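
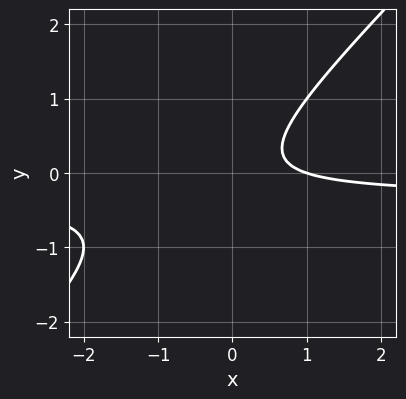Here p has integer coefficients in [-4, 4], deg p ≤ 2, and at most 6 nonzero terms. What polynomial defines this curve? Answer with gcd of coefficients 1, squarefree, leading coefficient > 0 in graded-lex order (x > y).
3*x*y - 3*y^2 + x - 1

(a) deg p = 2. A generic line meets the curve in up to 2 points.
(b) Reading off the gridlines: one x-axis crossing is at x = 1; the curve avoids every integer y-axis point in the box.
(c) These observations pin down the coefficients.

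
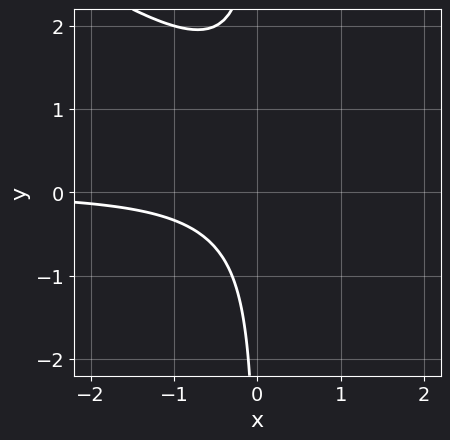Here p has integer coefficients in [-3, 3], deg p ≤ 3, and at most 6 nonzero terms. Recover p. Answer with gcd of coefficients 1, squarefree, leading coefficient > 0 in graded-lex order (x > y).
deg p = 3.
Observable constraints: no y-intercept at any integer in the box; it misses every integer gridline on the x-axis.
Together with the visible shape, these determine p as stated.

2*x^2*y + 3*x*y^2 - 3*x*y + 2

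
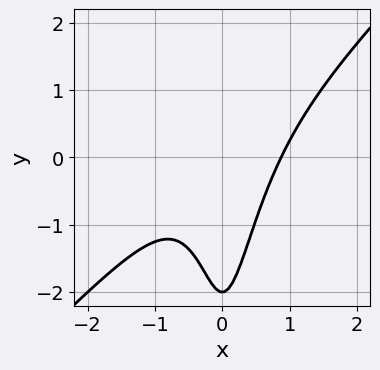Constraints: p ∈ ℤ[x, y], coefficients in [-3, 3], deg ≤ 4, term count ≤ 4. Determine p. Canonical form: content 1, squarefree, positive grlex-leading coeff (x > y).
3*x^3 - 3*x^2*y - y - 2

deg p = 3. No degree-2 curve has this shape.
From the visible intercepts: it meets the y-axis at y = -2 (among the integer gridlines).
Together with the visible shape, these determine p as stated.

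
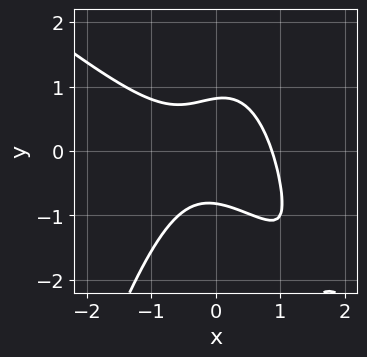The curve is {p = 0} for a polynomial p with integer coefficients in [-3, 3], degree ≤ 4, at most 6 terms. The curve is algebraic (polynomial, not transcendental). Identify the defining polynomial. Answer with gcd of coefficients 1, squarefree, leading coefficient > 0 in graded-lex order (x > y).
(a) Degree: a generic line meets the curve in up to 3 points, so deg p = 3.
(b) Solving for integer coefficients yields p as stated.

3*x^3 + 3*x^2*y - x*y^2 + 3*y^2 - 2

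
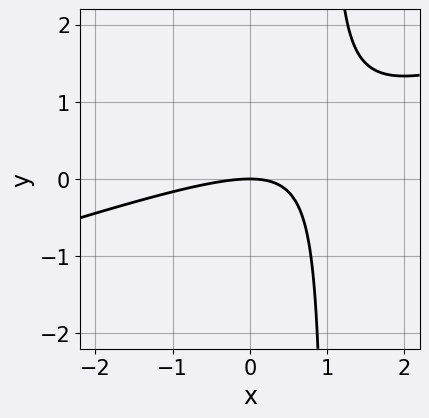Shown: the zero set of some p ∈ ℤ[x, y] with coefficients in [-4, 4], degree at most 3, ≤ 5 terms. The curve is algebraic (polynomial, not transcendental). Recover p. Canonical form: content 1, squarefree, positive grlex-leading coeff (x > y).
x^2 - 3*x*y + 3*y

First, degree: no degree-1 curve has this shape, so deg p = 2.
Then, reading off the gridlines: it meets the y-axis at y = 0 (among the integer gridlines); one x-axis crossing is at x = 0.
Finally, matching integer coefficients to the picture gives p.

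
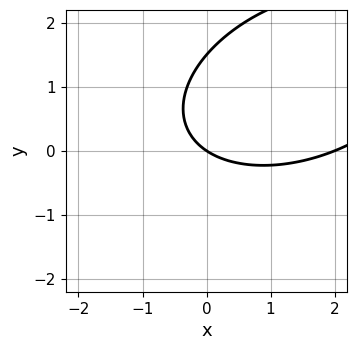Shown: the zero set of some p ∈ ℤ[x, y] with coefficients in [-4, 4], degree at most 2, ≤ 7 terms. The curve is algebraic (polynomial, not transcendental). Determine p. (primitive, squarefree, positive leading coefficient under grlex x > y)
(a) deg p = 2. No degree-1 curve has this shape.
(b) Reading off the gridlines: it meets the y-axis at y = 0 (among the integer gridlines); among the integer gridlines, it crosses the x-axis at x ∈ {0, 2}.
(c) Fitting integer coefficients to these (and the overall shape) gives p.

x^2 - x*y + 2*y^2 - 2*x - 3*y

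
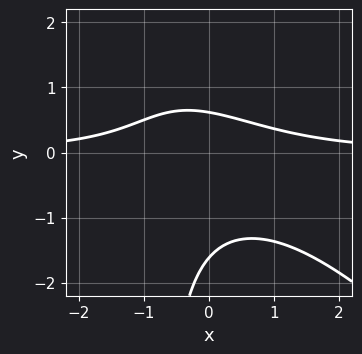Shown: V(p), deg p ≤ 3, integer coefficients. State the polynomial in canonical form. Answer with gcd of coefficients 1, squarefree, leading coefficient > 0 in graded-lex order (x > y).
x^2*y + x*y^2 + y^2 + y - 1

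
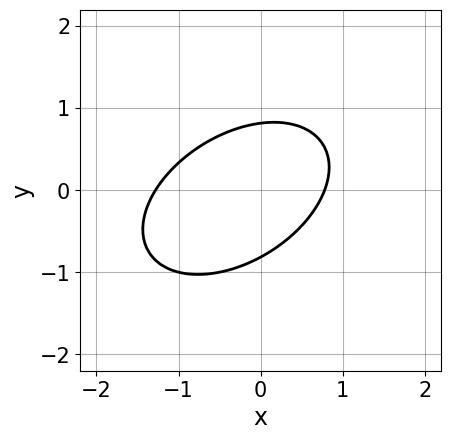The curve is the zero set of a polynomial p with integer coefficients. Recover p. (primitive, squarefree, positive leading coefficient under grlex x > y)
2*x^2 - 2*x*y + 3*y^2 + x - 2

First, deg p = 2. No degree-1 curve has this shape.
Finally, solving for integer coefficients yields p as stated.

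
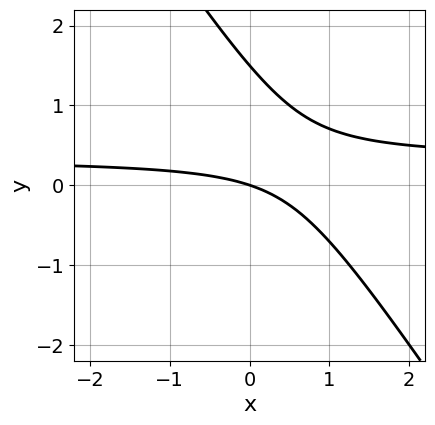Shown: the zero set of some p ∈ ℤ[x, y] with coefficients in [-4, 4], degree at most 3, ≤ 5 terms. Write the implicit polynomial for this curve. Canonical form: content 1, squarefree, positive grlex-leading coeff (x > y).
3*x*y + 2*y^2 - x - 3*y

Degree: a generic line meets the curve in up to 2 points, so deg p = 2.
Observable constraints: it meets the x-axis at x = 0 (among the integer gridlines); it crosses the y-axis at the gridline y = 0.
Fitting integer coefficients to these (and the overall shape) gives p.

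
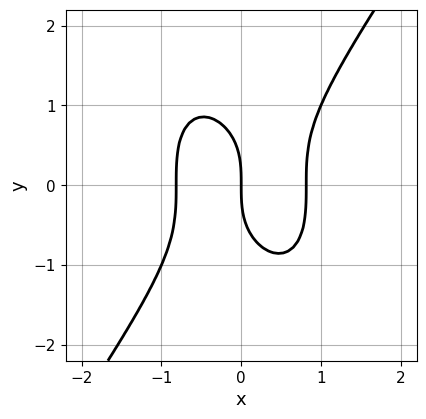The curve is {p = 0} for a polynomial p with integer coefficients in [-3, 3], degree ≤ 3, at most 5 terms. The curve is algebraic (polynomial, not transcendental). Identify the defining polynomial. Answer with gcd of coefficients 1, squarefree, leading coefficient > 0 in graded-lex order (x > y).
3*x^3 - y^3 - 2*x

The degree is 3 — a generic line meets the curve in up to 3 points.
From the axis intercepts and sections: it crosses the y-axis at the gridline y = 0; one x-axis crossing is at x = 0.
Matching integer coefficients to the picture gives p.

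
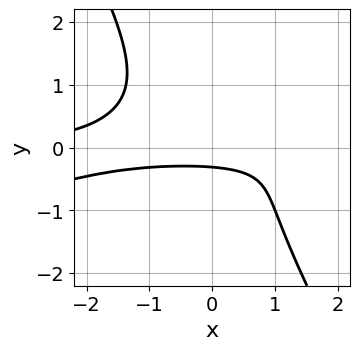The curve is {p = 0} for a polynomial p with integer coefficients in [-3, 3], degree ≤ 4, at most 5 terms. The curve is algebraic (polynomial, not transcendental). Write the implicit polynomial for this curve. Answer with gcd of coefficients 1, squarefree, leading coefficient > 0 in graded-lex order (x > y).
x^2*y - 3*x*y^2 - 2*y^3 - 3*y - 1

The degree is 3 — no degree-2 curve has this shape.
Against the integer gridlines: it misses every integer gridline on the x-axis.
Putting this together gives p.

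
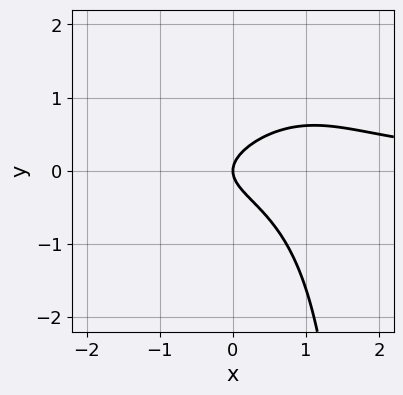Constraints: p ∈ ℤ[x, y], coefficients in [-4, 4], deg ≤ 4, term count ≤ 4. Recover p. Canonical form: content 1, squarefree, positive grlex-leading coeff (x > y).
deg p = 3.
Checking where it meets the axes: it meets the y-axis at y = 0 (among the integer gridlines); one x-axis crossing is at x = 0.
The integer polynomial consistent with all of this is the stated p.

x^2*y - x*y^2 + 2*y^2 - x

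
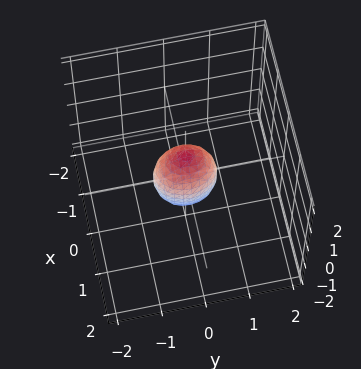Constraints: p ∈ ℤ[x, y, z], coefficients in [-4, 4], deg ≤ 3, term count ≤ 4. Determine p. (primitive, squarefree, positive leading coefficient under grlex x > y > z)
(a) The degree is 2 — bounded and convex; a quadric.
(b) Symmetries: the x ↦ −x reflection is a symmetry, so x appears only in even powers; it's symmetric under y → −y, forcing even powers of y; mirror symmetry z ↦ −z ⇒ only even powers of z.
(c) Against the integer gridlines: the z-axis gridline crossings are at z ∈ {-1, 1}.
(d) The integer polynomial consistent with all of this is the stated p.

3*x^2 + 2*y^2 + z^2 - 1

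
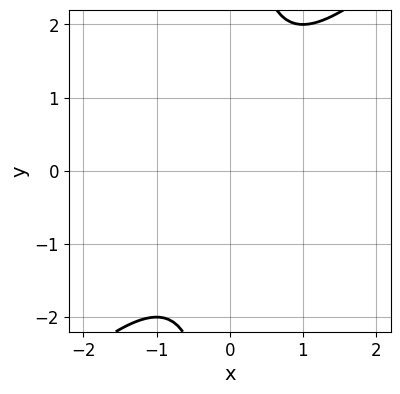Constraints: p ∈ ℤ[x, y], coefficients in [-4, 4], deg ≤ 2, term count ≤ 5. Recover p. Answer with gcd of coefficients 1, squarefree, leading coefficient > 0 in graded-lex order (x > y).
x^2 - x*y + 1

First, degree: a generic line meets the curve in up to 2 points, so deg p = 2.
Then, reading off the gridlines: no x-intercept at any integer in the box; no y-intercept at any integer in the box.
Finally, solving for integer coefficients yields p as stated.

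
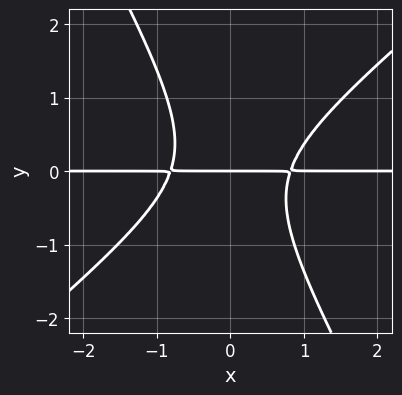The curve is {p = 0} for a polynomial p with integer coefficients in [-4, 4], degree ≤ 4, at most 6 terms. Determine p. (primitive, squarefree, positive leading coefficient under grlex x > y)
1. deg p = 3. No degree-2 curve has this shape.
2. Against the integer gridlines: one y-axis crossing is at y = 0; the visible x-axis segment lies entirely on the curve.
3. Together with the visible shape, these determine p as stated.

3*x^2*y - 2*x*y^2 - 2*y^3 - 2*y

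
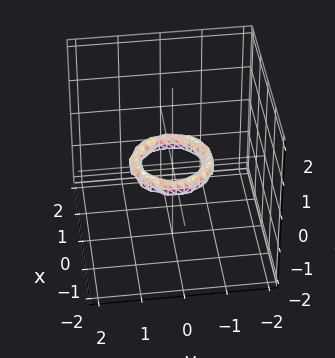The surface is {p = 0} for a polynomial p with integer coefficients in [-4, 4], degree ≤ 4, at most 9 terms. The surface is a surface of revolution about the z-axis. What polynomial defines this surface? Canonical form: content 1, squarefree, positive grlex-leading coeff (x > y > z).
First, deg p = 4. No degree-3 surface has this shape.
Next, symmetries: every cross-section ⟂ z is a circle, so x, y appear only via x² + y².
Next, observable constraints: the x-axis gridline crossings are at x ∈ {-1, 1}; the y-axis gridline crossings are at y ∈ {-1, 1}.
Finally, fitting integer coefficients to these (and the overall shape) gives p.

2*x^4 + 4*x^2*y^2 + 2*y^4 - 3*x^2 - 3*y^2 + 3*z^2 + 1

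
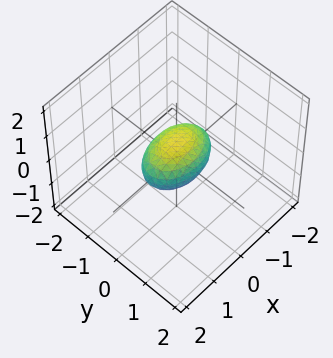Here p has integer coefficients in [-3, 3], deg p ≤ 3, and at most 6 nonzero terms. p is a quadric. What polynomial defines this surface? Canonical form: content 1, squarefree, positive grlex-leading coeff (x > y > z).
x^2 + 2*y^2 + 2*z^2 - 1

1. Degree: a closed, bounded, convex surface; a quadric, so deg p = 2.
2. Symmetries: it's symmetric under z → −z, forcing even powers of z; it's symmetric under x → −x, forcing even powers of x; mirror symmetry y ↦ −y ⇒ only even powers of y.
3. From the axis intercepts and sections: the x-axis gridline crossings are at x ∈ {-1, 1}.
4. Putting this together gives p.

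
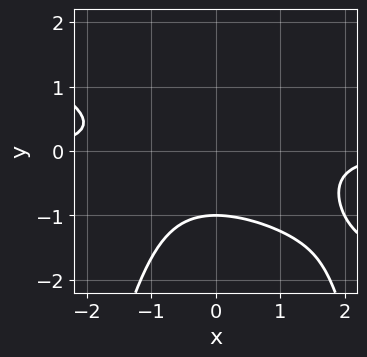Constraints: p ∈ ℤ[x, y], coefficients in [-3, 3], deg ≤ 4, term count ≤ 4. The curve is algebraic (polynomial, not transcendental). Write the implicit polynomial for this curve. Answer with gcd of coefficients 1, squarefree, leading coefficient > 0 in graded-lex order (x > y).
x^3*y + 2*x^2*y^2 + 2*y^3 + 2

(a) The degree is 4 — the shape is more complex than any degree-3 curve.
(b) Reading off the gridlines: it meets the y-axis at y = -1 (among the integer gridlines); the curve avoids every integer x-axis point in the box.
(c) Fitting integer coefficients to these (and the overall shape) gives p.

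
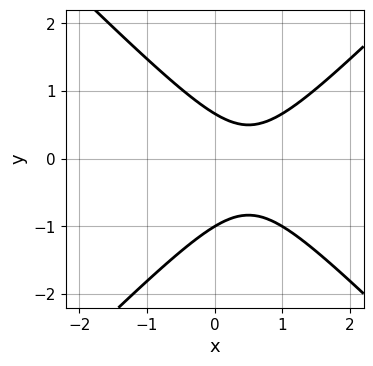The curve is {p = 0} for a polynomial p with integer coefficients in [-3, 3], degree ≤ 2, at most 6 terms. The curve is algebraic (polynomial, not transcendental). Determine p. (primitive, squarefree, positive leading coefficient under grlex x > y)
3*x^2 - 3*y^2 - 3*x - y + 2

The degree is 2 — the shape is more complex than any degree-1 curve.
Reading off the gridlines: it meets the y-axis at y = -1 (among the integer gridlines); no x-intercept at any integer in the box.
Together with the visible shape, these determine p as stated.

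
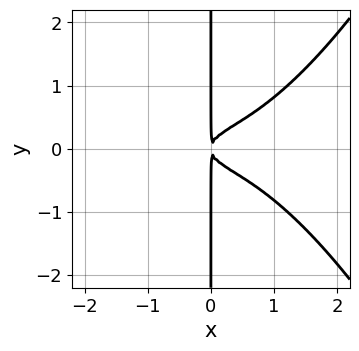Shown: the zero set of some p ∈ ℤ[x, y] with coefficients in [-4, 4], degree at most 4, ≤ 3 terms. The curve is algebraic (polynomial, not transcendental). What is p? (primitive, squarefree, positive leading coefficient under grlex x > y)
x^4 - 3*x*y^2 + x^2

1. deg p = 4. A generic line meets the curve in up to 4 points.
2. Symmetries: mirror symmetry y ↦ −y ⇒ only even powers of y.
3. Against the integer gridlines: every point of the y-axis in the box is on the curve.
4. These observations pin down the coefficients.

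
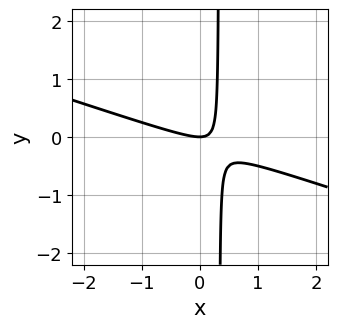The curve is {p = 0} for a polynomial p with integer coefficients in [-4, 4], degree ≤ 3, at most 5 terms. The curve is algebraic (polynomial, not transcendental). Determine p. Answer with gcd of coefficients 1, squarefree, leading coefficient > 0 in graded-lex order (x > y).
(a) The degree is 2 — no degree-1 curve has this shape.
(b) Checking where it meets the axes: it crosses the y-axis at the gridline y = 0; it crosses the x-axis at the gridline x = 0.
(c) Putting this together gives p.

x^2 + 3*x*y - y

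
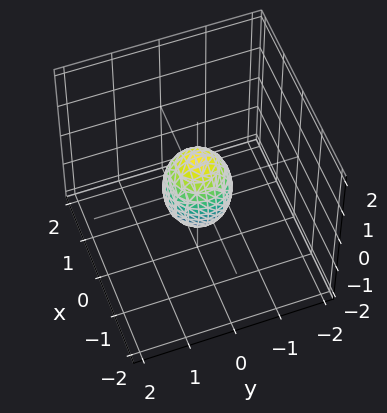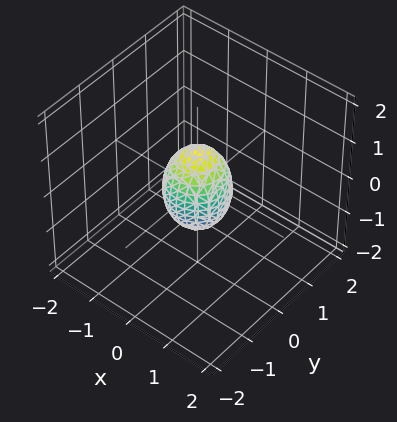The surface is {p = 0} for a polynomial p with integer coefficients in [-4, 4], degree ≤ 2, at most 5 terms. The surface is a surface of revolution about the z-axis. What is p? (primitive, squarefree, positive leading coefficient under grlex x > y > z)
2*x^2 + 2*y^2 + z^2 - 1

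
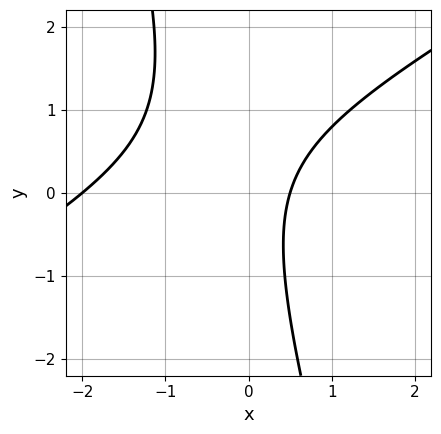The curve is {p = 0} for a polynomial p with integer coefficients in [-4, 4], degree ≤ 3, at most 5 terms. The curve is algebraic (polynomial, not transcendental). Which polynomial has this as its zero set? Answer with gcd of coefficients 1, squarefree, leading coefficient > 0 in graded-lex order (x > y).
2*x^2 - 3*x*y - y^2 + 3*x - 2

First, the degree is 2 — no degree-1 curve has this shape.
Then, checking where it meets the axes: it meets the x-axis at x = -2 (among the integer gridlines); it misses every integer gridline on the y-axis.
Finally, solving for integer coefficients yields p as stated.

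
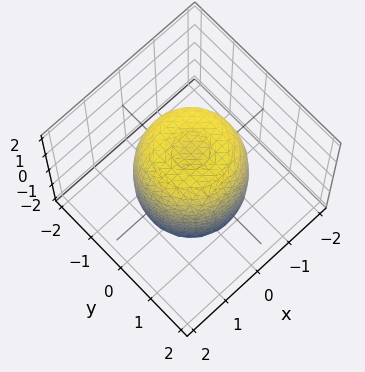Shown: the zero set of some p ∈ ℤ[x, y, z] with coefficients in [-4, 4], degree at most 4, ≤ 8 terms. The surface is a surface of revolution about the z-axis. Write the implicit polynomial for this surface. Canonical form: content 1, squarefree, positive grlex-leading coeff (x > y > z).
2*x^4 + 4*x^2*y^2 + 2*y^4 - 2*x^2 - 2*y^2 + z^2 - 2

1. Degree: the shape is more complex than any degree-3 surface, so deg p = 4.
2. Symmetries: rotational symmetry about the z-axis ⇒ p depends on x, y only through x² + y².
3. Reading off the gridlines: a circular section at z = 0 has radius between 1 and 2.
4. Assembling these constraints gives the stated polynomial.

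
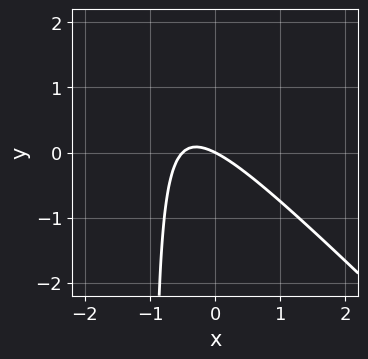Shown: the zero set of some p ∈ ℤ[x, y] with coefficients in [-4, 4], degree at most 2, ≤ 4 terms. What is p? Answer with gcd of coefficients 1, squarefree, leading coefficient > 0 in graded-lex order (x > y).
deg p = 2. The shape is more complex than any degree-1 curve.
Observable constraints: it meets the y-axis at y = 0 (among the integer gridlines); it crosses the x-axis at the gridline x = 0.
Assembling these constraints gives the stated polynomial.

2*x^2 + 2*x*y + x + 2*y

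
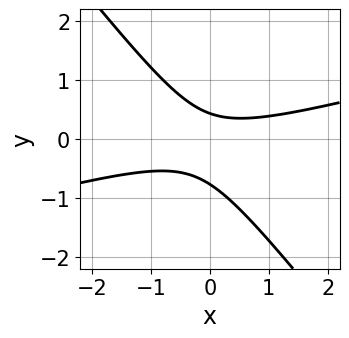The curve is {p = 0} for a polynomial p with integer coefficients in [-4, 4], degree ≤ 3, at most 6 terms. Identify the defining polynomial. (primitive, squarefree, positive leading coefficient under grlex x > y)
x^2 - 3*x*y - 3*y^2 - y + 1

(a) deg p = 2.
(b) Observable constraints: no x-intercept at any integer in the box.
(c) Putting this together gives p.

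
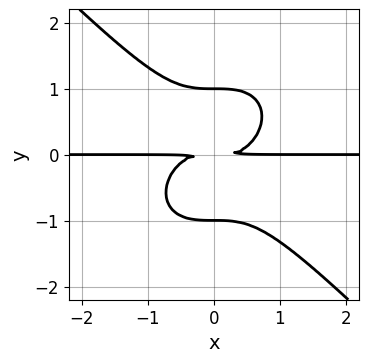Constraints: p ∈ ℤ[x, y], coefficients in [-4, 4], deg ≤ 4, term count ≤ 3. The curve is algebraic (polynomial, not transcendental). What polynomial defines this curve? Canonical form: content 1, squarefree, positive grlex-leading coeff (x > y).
(a) The degree is 4 — a generic line meets the curve in up to 4 points.
(b) Observable constraints: the y-axis gridline crossings are at y ∈ {-1, 1}; the visible x-axis segment lies entirely on the curve.
(c) Together with the visible shape, these determine p as stated.

x^3*y + y^4 - y^2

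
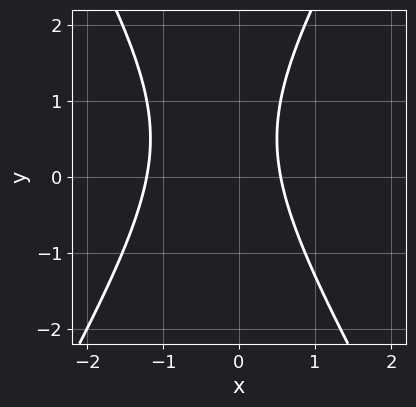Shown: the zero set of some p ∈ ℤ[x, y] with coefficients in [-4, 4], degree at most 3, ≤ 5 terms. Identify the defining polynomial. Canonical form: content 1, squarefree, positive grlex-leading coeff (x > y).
(a) The degree is 2 — a generic line meets the curve in up to 2 points.
(b) Checking where it meets the axes: it misses every integer gridline on the y-axis.
(c) Matching integer coefficients to the picture gives p.

3*x^2 - y^2 + 2*x + y - 2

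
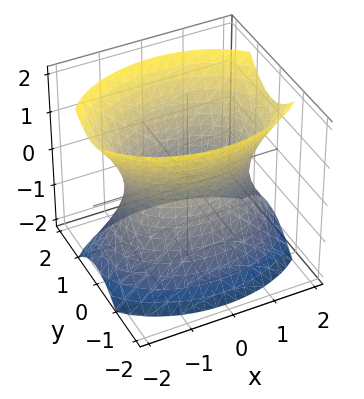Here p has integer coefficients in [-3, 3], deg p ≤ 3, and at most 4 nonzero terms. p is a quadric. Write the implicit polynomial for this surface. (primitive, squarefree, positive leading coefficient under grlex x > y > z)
(a) deg p = 2.
(b) Symmetries: it's symmetric under z → −z, forcing even powers of z; it's symmetric under y → −y, forcing even powers of y; mirror symmetry x ↦ −x ⇒ only even powers of x.
(c) Against the integer gridlines: the surface avoids every integer z-axis point in the box; among the integer gridlines, it crosses the y-axis at y ∈ {-1, 1}.
(d) The integer polynomial consistent with all of this is the stated p.

x^2 + 2*y^2 - z^2 - 2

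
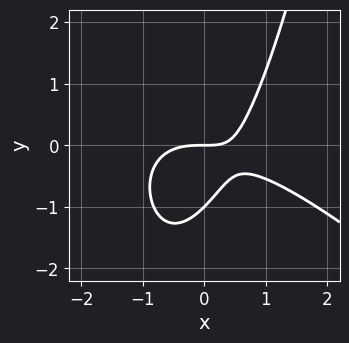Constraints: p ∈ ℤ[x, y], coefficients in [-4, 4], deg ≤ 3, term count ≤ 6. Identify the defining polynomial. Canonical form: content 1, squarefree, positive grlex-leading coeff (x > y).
First, deg p = 3.
Next, from the axis intercepts and sections: one x-axis crossing is at x = 0; the y-axis gridline crossings are at y ∈ {-1, 0}.
Finally, solving for integer coefficients yields p as stated.

2*x^3 + 2*x^2*y + 3*x*y - 3*y^2 - 3*y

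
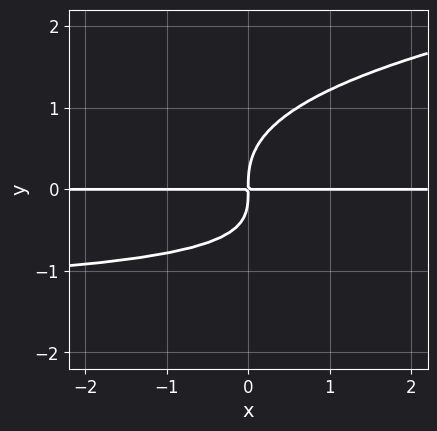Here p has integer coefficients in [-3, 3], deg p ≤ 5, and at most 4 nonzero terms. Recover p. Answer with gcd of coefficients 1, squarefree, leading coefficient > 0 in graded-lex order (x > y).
3*y^4 - 2*x*y^2 - 3*x*y

First, degree: no degree-3 curve has this shape, so deg p = 4.
Then, against the integer gridlines: the visible x-axis segment lies entirely on the curve.
Finally, these observations pin down the coefficients.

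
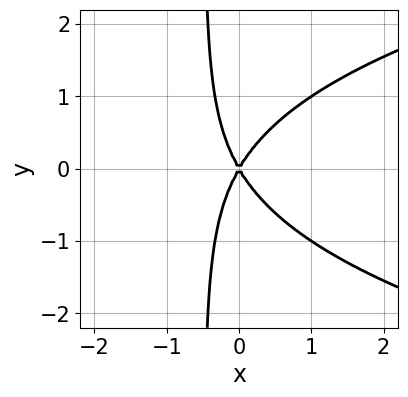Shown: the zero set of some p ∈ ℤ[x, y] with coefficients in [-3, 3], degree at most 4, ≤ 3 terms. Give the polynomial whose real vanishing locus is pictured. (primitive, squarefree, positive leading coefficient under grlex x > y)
2*x*y^2 - 3*x^2 + y^2

(a) The degree is 3 — no degree-2 curve has this shape.
(b) Symmetries: the y ↦ −y reflection is a symmetry, so y appears only in even powers.
(c) From the axis intercepts and sections: it crosses the y-axis at the gridline y = 0; it crosses the x-axis at the gridline x = 0.
(d) These observations pin down the coefficients.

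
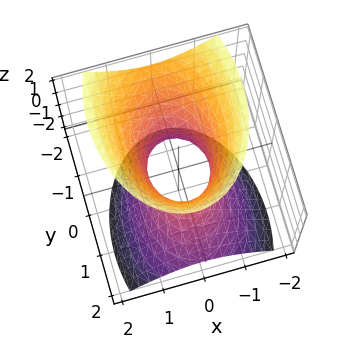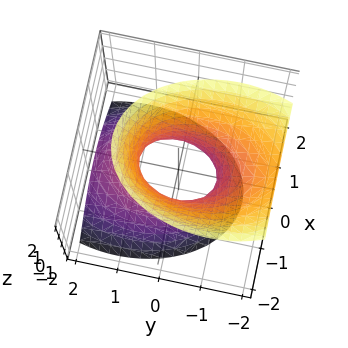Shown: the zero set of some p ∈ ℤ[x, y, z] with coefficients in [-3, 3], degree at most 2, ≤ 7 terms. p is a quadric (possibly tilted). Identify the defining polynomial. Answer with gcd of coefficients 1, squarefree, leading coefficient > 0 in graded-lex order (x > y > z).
(a) deg p = 2.
(b) From the axis intercepts and sections: the y-axis gridline crossings are at y ∈ {-1, 1}; the surface avoids every integer z-axis point in the box.
(c) Together with the visible shape, these determine p as stated.

2*x^2 + y^2 + y*z - z^2 - 1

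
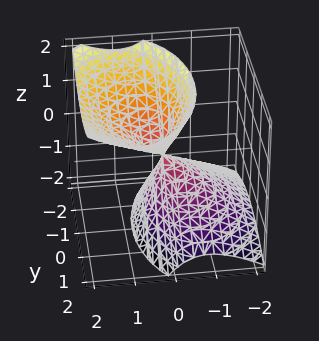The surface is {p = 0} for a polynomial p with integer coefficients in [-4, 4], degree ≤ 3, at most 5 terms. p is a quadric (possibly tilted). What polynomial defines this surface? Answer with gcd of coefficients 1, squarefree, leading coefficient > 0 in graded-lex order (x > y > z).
2*x^2 - 2*x*z + y^2 - z^2

deg p = 2. No degree-1 surface has this shape.
Checking where it meets the axes: it crosses the z-axis at the gridline z = 0; it meets the y-axis at y = 0 (among the integer gridlines); it crosses the x-axis at the gridline x = 0.
These observations pin down the coefficients.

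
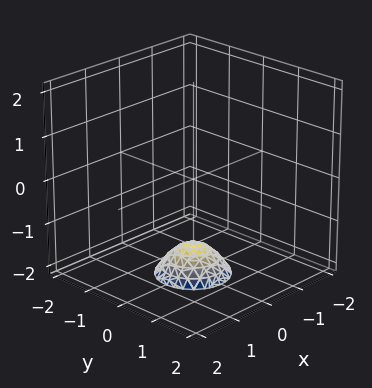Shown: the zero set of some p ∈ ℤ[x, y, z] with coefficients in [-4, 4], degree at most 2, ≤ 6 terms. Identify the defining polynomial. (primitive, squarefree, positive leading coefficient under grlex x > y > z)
2*x^2 + 2*y^2 + 2*z + 3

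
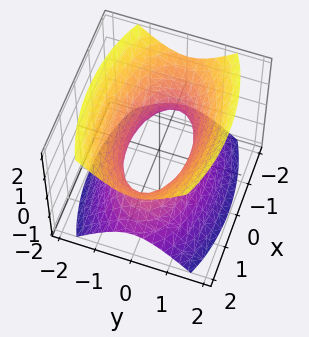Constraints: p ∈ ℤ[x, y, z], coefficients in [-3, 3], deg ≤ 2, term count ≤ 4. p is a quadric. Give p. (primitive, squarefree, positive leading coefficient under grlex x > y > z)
The degree is 2 — one connected sheet with a waist; a quadric.
Symmetries: the y ↦ −y reflection is a symmetry, so y appears only in even powers; the x ↦ −x reflection is a symmetry, so x appears only in even powers; it's symmetric under z → −z, forcing even powers of z.
Against the integer gridlines: no z-intercept at any integer in the box.
Putting this together gives p.

x^2 + 3*y^2 - 2*z^2 - 2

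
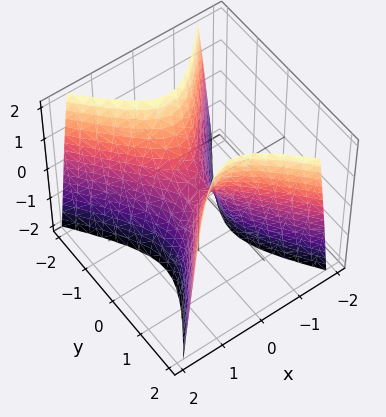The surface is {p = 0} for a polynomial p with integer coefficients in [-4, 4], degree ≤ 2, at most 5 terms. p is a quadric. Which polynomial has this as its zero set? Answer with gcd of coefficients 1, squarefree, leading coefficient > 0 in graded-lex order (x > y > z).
deg p = 2. A hyperbolic paraboloid; a quadric.
Symmetries: it's symmetric under x → −x, forcing even powers of x; the y ↦ −y reflection is a symmetry, so y appears only in even powers.
Checking where it meets the axes: one z-axis crossing is at z = 0; it crosses the x-axis at the gridline x = 0.
These observations pin down the coefficients.

3*x^2 - 2*y^2 + z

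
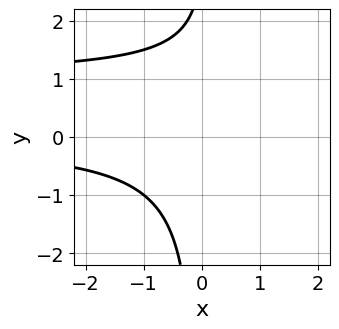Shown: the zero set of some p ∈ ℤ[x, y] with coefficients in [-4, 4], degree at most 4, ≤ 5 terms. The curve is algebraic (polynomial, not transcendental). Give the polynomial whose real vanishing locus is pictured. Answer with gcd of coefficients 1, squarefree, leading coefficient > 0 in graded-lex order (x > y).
2*x*y^2 - 2*x*y - y + 3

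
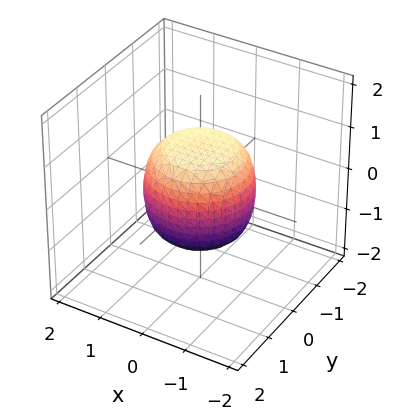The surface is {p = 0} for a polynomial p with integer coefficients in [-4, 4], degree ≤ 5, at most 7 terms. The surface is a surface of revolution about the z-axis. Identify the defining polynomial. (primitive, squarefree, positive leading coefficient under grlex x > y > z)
First, degree: a generic line meets the surface in up to 4 points, so deg p = 4.
Next, by symmetry, the z-axis is an axis of rotation, so x and y enter only as x² + y².
Next, from the axis intercepts and sections: a circular section at z = -1 has radius between 0 and 1; the z-axis gridline crossings are at z ∈ {-1, 1}.
Finally, fitting integer coefficients to these (and the overall shape) gives p.

2*x^4 + 4*x^2*y^2 + 2*y^4 - x^2 - y^2 + 2*z^2 - 2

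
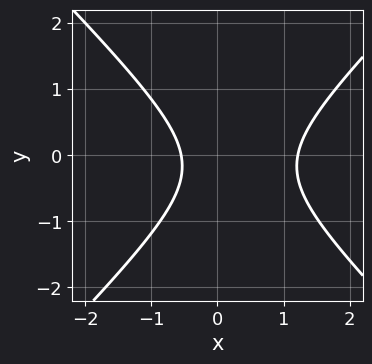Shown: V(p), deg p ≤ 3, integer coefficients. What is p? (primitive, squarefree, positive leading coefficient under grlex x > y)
3*x^2 - 3*y^2 - 2*x - y - 2

deg p = 2.
Reading off the gridlines: the curve avoids every integer y-axis point in the box.
Matching integer coefficients to the picture gives p.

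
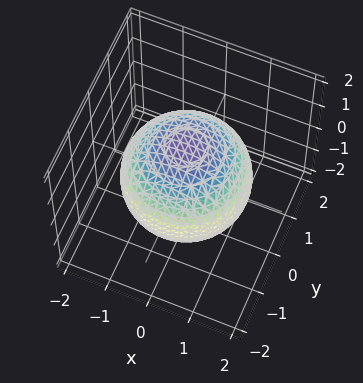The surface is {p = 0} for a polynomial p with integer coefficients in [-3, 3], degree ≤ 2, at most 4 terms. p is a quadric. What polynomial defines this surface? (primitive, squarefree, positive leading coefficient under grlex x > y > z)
x^2 + y^2 + z^2 - 2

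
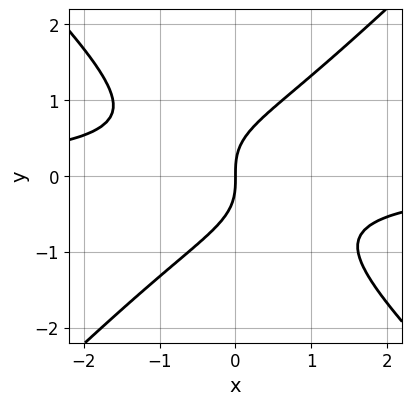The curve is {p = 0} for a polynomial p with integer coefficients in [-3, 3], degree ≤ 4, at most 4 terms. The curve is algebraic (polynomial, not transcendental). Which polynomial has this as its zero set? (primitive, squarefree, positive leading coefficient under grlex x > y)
x^2*y - y^3 + x

1. Degree: no degree-2 curve has this shape, so deg p = 3.
2. Observable constraints: one x-axis crossing is at x = 0; it crosses the y-axis at the gridline y = 0.
3. Solving for integer coefficients yields p as stated.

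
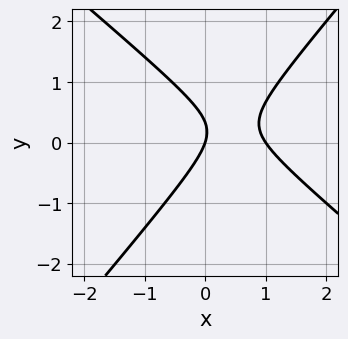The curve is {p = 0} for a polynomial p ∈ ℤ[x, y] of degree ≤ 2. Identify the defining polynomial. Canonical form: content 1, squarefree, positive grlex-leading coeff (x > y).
1. deg p = 2. A generic line meets the curve in up to 2 points.
2. Against the integer gridlines: among the integer gridlines, it crosses the x-axis at x ∈ {0, 1}; one y-axis crossing is at y = 0.
3. Matching integer coefficients to the picture gives p.

3*x^2 + x*y - 3*y^2 - 3*x + y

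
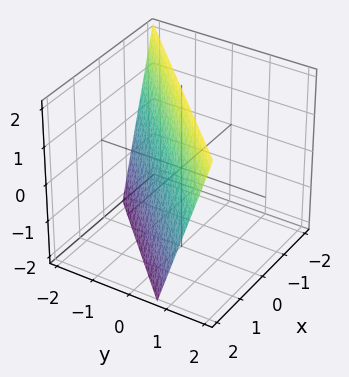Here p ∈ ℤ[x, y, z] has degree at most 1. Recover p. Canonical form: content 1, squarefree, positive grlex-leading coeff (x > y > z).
Degree: the surface is flat (a plane), so deg p = 1.
Against the integer gridlines: one z-axis crossing is at z = 2.
These observations pin down the coefficients.

3*x - 3*y + z - 2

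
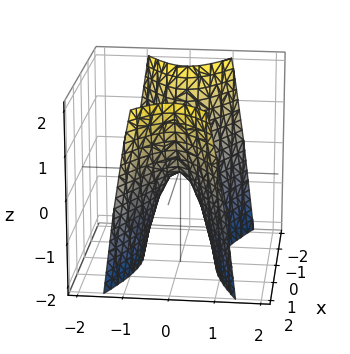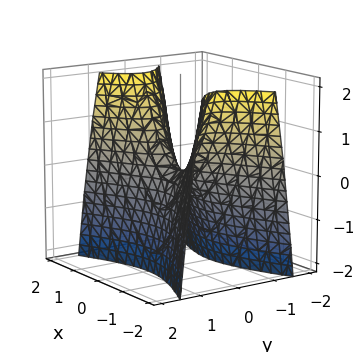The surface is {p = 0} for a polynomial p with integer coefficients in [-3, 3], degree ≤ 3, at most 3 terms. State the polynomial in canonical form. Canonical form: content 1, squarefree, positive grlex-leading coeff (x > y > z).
x^2 - 3*y^2 - z

1. deg p = 2. A saddle surface; a quadric.
2. Symmetries: the x ↦ −x reflection is a symmetry, so x appears only in even powers; it's symmetric under y → −y, forcing even powers of y.
3. Against the integer gridlines: it meets the x-axis at x = 0 (among the integer gridlines); it meets the z-axis at z = 0 (among the integer gridlines); one y-axis crossing is at y = 0.
4. Fitting integer coefficients to these (and the overall shape) gives p.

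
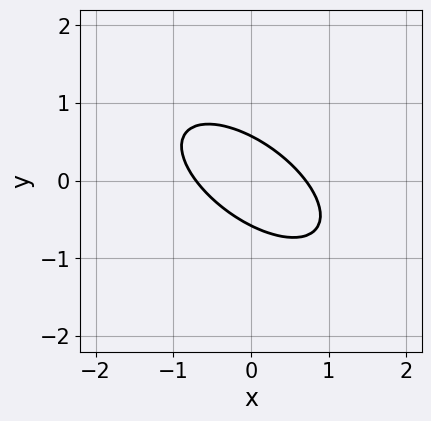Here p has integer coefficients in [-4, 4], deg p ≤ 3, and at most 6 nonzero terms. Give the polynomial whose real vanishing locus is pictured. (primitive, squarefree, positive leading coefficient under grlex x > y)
1. Degree: no degree-1 curve has this shape, so deg p = 2.
2. The integer polynomial consistent with all of this is the stated p.

2*x^2 + 3*x*y + 3*y^2 - 1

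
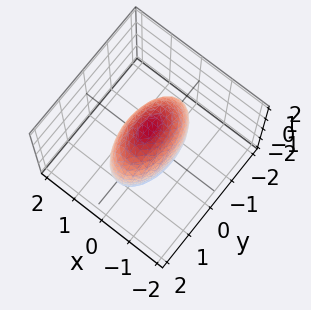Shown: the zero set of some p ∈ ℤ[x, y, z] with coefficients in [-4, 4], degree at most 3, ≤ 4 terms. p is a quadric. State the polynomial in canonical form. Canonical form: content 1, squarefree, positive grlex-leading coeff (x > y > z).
3*x^2 + y^2 + z^2 - 2

(a) Degree: bounded and convex; a quadric, so deg p = 2.
(b) Symmetries: the z ↦ −z reflection is a symmetry, so z appears only in even powers; the y ↦ −y reflection is a symmetry, so y appears only in even powers; the x ↦ −x reflection is a symmetry, so x appears only in even powers.
(c) Fitting integer coefficients to these (and the overall shape) gives p.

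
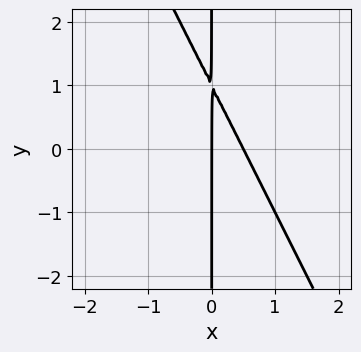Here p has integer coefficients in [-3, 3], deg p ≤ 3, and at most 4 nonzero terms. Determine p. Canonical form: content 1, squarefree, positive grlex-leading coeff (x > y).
2*x^2 + x*y - x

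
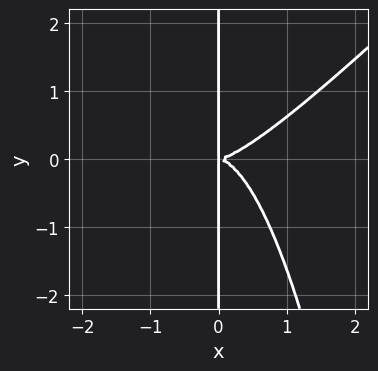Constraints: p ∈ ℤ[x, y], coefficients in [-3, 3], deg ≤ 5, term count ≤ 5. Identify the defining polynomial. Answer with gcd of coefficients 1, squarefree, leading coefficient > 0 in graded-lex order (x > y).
x^4 - x^3*y - x*y^2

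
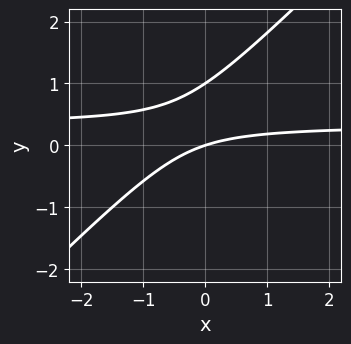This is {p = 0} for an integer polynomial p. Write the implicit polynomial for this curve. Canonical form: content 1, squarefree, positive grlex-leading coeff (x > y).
3*x*y - 3*y^2 - x + 3*y

First, the degree is 2 — the shape is more complex than any degree-1 curve.
Then, checking where it meets the axes: it crosses the x-axis at the gridline x = 0; among the integer gridlines, it crosses the y-axis at y ∈ {0, 1}.
Finally, fitting integer coefficients to these (and the overall shape) gives p.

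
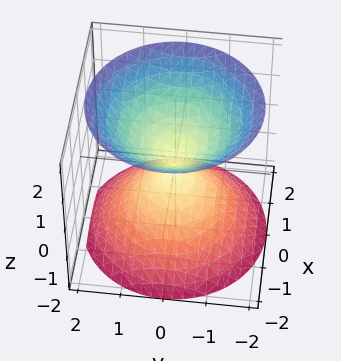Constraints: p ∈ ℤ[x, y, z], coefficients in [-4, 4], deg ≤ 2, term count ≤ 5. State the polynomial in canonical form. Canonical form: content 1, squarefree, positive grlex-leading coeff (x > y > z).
x^2 + y^2 - z^2

First, I count 2 distinct pieces. They look like related sheets of one shape, so recover p as a whole.
Next, degree: two nappes meeting at a single point; a quadric, so deg p = 2.
Then, symmetry: the z-axis is an axis of rotation, so x and y enter only as x² + y²; the z ↦ −z reflection is a symmetry, so z appears only in even powers.
Then, checking where it meets the axes: one y-axis crossing is at y = 0; it meets the z-axis at z = 0 (among the integer gridlines).
Finally, together with the visible shape, these determine p as stated.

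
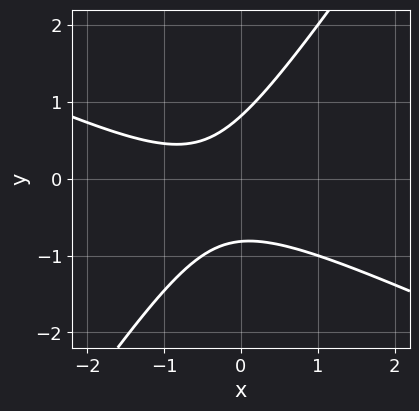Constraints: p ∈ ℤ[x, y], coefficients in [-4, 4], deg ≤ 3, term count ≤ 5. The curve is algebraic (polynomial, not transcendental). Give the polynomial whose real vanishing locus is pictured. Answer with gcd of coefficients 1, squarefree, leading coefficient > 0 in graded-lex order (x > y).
First, the degree is 2 — a generic line meets the curve in up to 2 points.
Then, reading off the gridlines: it misses every integer gridline on the x-axis.
Finally, putting this together gives p.

2*x^2 + 3*x*y - 3*y^2 + 2*x + 2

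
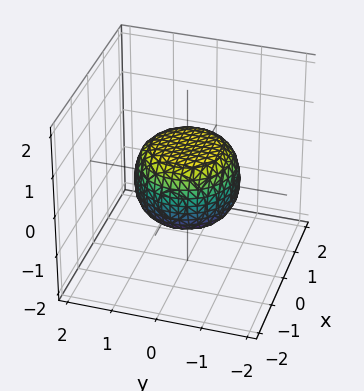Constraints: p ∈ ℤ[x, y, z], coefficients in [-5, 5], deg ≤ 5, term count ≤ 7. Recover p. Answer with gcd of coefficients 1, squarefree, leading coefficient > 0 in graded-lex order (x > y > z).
1. Degree: the shape is more complex than any degree-3 surface, so deg p = 4.
2. Symmetries: rotational symmetry about the z-axis ⇒ p depends on x, y only through x² + y².
3. Observable constraints: a circular section at z = 0 has radius between 1 and 2.
4. Matching integer coefficients to the picture gives p.

2*x^4 + 4*x^2*y^2 + 2*y^4 - x^2 - y^2 + 3*z^2 - 2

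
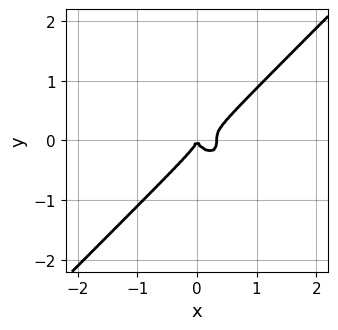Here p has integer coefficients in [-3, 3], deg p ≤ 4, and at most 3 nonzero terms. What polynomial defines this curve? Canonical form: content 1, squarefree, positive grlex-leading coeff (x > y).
(a) deg p = 3. No degree-2 curve has this shape.
(b) Checking where it meets the axes: it meets the x-axis at x = 0 (among the integer gridlines); it crosses the y-axis at the gridline y = 0.
(c) Together with the visible shape, these determine p as stated.

3*x^3 - 3*y^3 - x^2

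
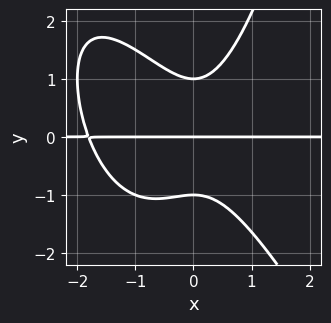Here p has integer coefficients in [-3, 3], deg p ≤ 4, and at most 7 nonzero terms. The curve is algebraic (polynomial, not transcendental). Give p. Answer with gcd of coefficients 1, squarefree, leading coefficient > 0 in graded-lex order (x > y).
2*x^3*y + x^2*y^2 + 3*x^2*y - 2*y^3 + 2*y

deg p = 4.
Observable constraints: every point of the x-axis in the box is on the curve; among the integer gridlines, it crosses the y-axis at y ∈ {-1, 0, 1}.
Fitting integer coefficients to these (and the overall shape) gives p.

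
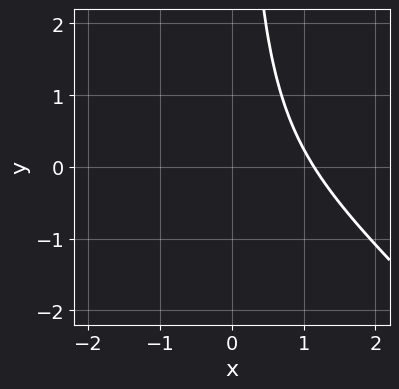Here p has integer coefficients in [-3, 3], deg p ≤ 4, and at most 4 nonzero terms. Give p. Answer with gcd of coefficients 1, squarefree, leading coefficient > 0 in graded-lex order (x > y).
2*x^3 + 2*x^2*y + 2*x*y - 3

Degree: a generic line meets the curve in up to 3 points, so deg p = 3.
Reading off the gridlines: the curve avoids every integer y-axis point in the box.
Together with the visible shape, these determine p as stated.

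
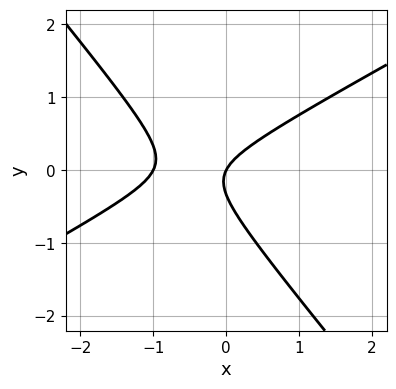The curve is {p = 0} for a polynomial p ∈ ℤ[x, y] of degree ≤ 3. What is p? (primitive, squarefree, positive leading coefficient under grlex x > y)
deg p = 2.
From the axis intercepts and sections: the x-axis gridline crossings are at x ∈ {-1, 0}; one y-axis crossing is at y = 0.
Together with the visible shape, these determine p as stated.

2*x^2 - 2*x*y - 3*y^2 + 2*x - y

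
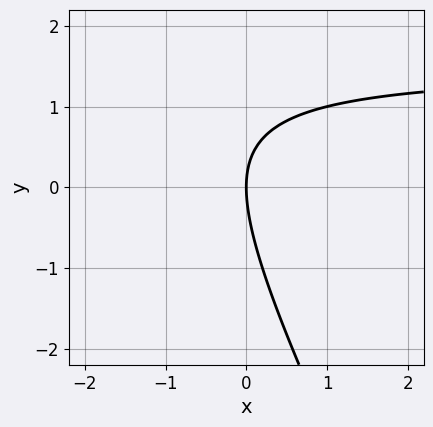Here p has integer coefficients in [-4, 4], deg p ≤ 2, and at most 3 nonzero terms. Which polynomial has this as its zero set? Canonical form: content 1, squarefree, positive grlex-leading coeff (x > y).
2*x*y + y^2 - 3*x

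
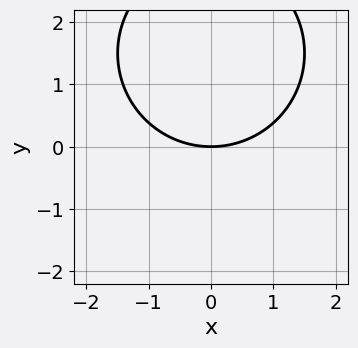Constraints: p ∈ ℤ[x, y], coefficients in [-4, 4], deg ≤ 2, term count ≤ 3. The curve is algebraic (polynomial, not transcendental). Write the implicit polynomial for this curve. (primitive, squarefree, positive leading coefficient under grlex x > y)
x^2 + y^2 - 3*y

First, degree: a generic line meets the curve in up to 2 points, so deg p = 2.
Then, symmetries: the x ↦ −x reflection is a symmetry, so x appears only in even powers.
Then, against the integer gridlines: it meets the y-axis at y = 0 (among the integer gridlines); one x-axis crossing is at x = 0.
Finally, matching integer coefficients to the picture gives p.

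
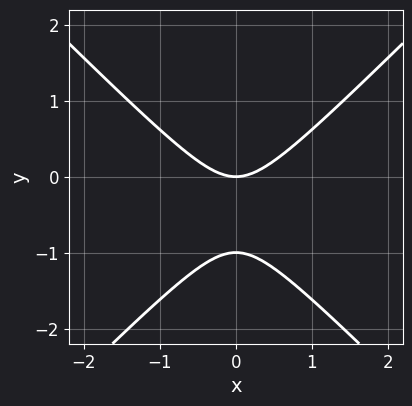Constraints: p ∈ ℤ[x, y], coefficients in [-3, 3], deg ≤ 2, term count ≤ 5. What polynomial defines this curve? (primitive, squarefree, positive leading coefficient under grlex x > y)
Degree: no degree-1 curve has this shape, so deg p = 2.
Symmetries: the x ↦ −x reflection is a symmetry, so x appears only in even powers.
Against the integer gridlines: the y-axis gridline crossings are at y ∈ {-1, 0}; it crosses the x-axis at the gridline x = 0.
Matching integer coefficients to the picture gives p.

x^2 - y^2 - y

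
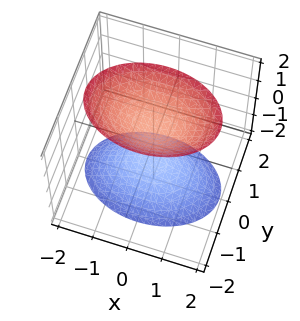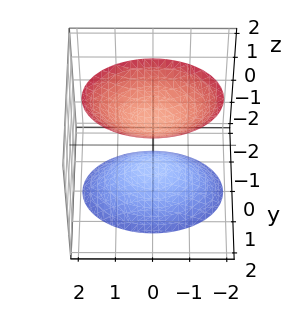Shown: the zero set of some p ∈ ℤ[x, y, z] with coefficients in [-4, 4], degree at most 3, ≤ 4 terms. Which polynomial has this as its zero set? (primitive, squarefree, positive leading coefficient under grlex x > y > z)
The picture has 2 separate pieces.
deg p = 2.
Symmetries: the z ↦ −z reflection is a symmetry, so z appears only in even powers; the y ↦ −y reflection is a symmetry, so y appears only in even powers; it's symmetric under x → −x, forcing even powers of x.
Checking where it meets the axes: among the integer gridlines, it crosses the z-axis at z ∈ {-1, 1}; it misses every integer gridline on the y-axis; no x-intercept at any integer in the box.
Assembling these constraints gives the stated polynomial.

x^2 + 2*y^2 - z^2 + 1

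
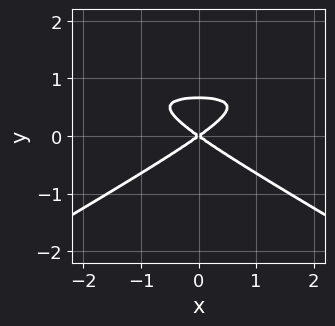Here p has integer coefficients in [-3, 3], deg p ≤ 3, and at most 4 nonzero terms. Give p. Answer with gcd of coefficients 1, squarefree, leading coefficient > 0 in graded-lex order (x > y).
x^2*y - 3*y^3 - x^2 + 2*y^2

1. Degree: the shape is more complex than any degree-2 curve, so deg p = 3.
2. Symmetries: mirror symmetry x ↦ −x ⇒ only even powers of x.
3. From the axis intercepts and sections: it meets the x-axis at x = 0 (among the integer gridlines); one y-axis crossing is at y = 0.
4. Together with the visible shape, these determine p as stated.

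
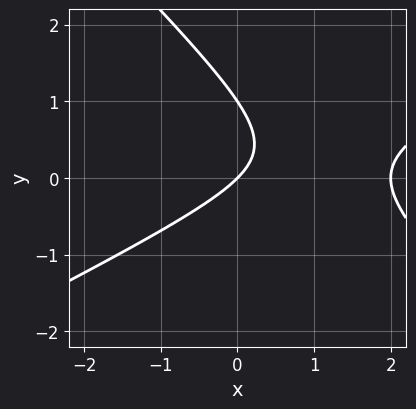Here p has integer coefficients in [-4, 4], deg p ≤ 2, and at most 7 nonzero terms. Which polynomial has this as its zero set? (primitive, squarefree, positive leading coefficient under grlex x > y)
deg p = 2.
From the axis intercepts and sections: the y-axis gridline crossings are at y ∈ {0, 1}; the x-axis gridline crossings are at x ∈ {0, 2}.
Fitting integer coefficients to these (and the overall shape) gives p.

x^2 - x*y - 2*y^2 - 2*x + 2*y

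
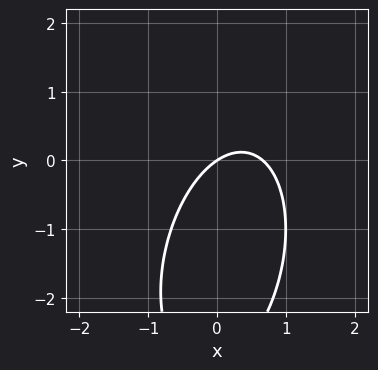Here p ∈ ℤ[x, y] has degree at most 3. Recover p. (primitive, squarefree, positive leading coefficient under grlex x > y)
(a) Degree: no degree-1 curve has this shape, so deg p = 2.
(b) From the axis intercepts and sections: it crosses the y-axis at the gridline y = 0; it meets the x-axis at x = 0 (among the integer gridlines).
(c) These observations pin down the coefficients.

3*x^2 - x*y + y^2 - 2*x + 3*y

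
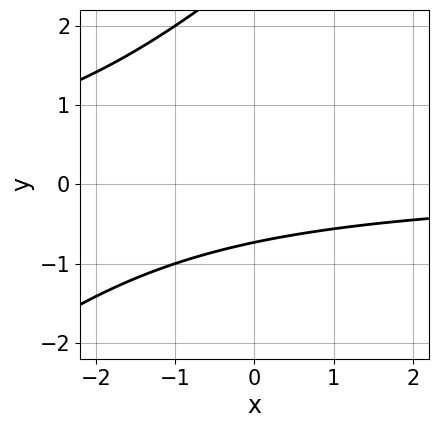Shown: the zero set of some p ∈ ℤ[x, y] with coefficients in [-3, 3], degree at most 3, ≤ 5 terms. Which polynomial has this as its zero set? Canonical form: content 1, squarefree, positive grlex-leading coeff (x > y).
x*y - y^2 + 2*y + 2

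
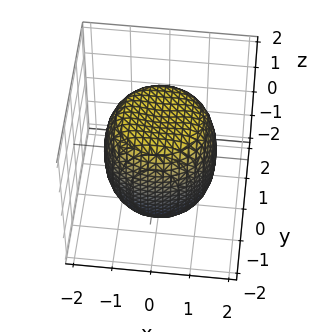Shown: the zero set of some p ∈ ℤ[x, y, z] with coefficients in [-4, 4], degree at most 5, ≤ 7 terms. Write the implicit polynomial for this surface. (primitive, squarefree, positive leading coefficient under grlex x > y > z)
(a) deg p = 4. The shape is more complex than any degree-3 surface.
(b) Symmetries: every cross-section ⟂ z is a circle, so x, y appear only via x² + y².
(c) Reading off the gridlines: a circular section at z = 0 has radius between 1 and 2.
(d) Putting this together gives p.

x^4 + 2*x^2*y^2 + y^4 - x^2 - y^2 + z^2 - 2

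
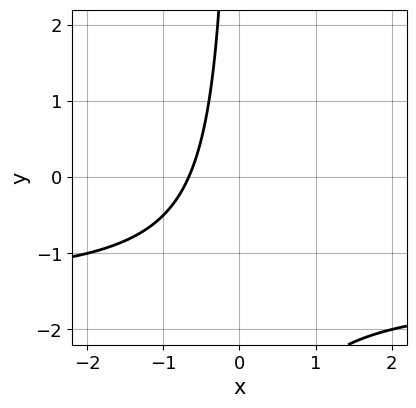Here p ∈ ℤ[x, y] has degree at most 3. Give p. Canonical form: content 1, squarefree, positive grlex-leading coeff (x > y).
(a) Degree: no degree-1 curve has this shape, so deg p = 2.
(b) Checking where it meets the axes: it misses every integer gridline on the y-axis.
(c) Together with the visible shape, these determine p as stated.

2*x*y + 3*x + 2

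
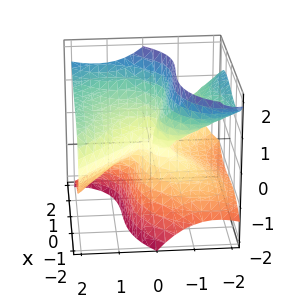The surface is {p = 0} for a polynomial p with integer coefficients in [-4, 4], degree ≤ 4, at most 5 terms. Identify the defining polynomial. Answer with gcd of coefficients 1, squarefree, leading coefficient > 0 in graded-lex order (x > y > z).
(a) deg p = 3. A generic line meets the surface in up to 3 points.
(b) Observable constraints: one z-axis crossing is at z = 0; one y-axis crossing is at y = 0.
(c) Assembling these constraints gives the stated polynomial.

x^3 + y^3 - 3*y*z^2 - z^3 + x*y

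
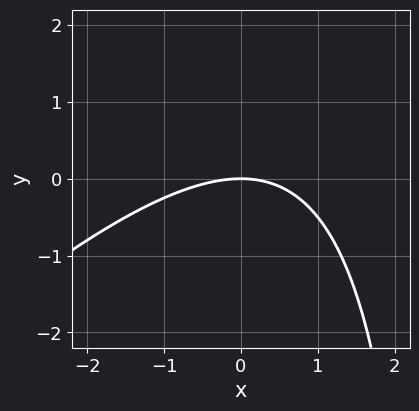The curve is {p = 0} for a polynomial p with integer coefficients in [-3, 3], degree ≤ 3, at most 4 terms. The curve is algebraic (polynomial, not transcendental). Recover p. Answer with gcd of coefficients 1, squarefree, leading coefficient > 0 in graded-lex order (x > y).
x^2 - x*y + 3*y

First, the degree is 2 — the shape is more complex than any degree-1 curve.
Then, from the axis intercepts and sections: it meets the x-axis at x = 0 (among the integer gridlines); one y-axis crossing is at y = 0.
Finally, the integer polynomial consistent with all of this is the stated p.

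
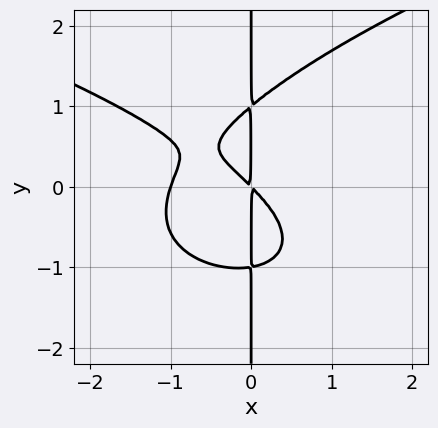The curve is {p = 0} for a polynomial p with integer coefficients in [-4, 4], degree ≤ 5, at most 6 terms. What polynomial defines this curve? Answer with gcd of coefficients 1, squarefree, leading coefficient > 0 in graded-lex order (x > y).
1. The degree is 4 — the shape is more complex than any degree-3 curve.
2. Against the integer gridlines: the visible y-axis segment lies entirely on the curve; it crosses the x-axis at the gridline x = -1.
3. Fitting integer coefficients to these (and the overall shape) gives p.

3*x*y^3 - 3*x^3 - 2*x^2*y - 3*x^2 - 3*x*y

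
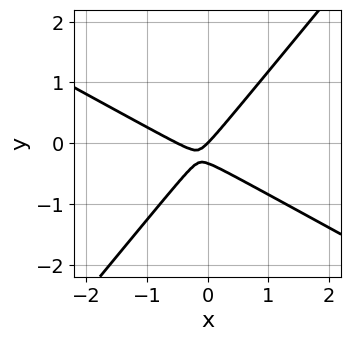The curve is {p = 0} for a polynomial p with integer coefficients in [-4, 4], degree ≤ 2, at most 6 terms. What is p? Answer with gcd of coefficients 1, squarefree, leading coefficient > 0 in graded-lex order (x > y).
2*x^2 + 2*x*y - 3*y^2 + x - y

First, the degree is 2 — the shape is more complex than any degree-1 curve.
Then, observable constraints: it meets the x-axis at x = 0 (among the integer gridlines); it crosses the y-axis at the gridline y = 0.
Finally, matching integer coefficients to the picture gives p.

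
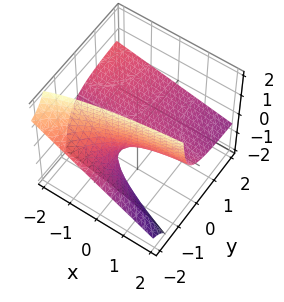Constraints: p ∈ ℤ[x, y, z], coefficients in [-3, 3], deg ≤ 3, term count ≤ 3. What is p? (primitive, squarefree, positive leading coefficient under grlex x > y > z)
(a) deg p = 2.
(b) From the axis intercepts and sections: the visible y-axis segment lies entirely on the surface; it crosses the z-axis at the gridline z = 0; the visible x-axis segment lies entirely on the surface.
(c) Putting this together gives p.

x*y + 3*y*z + 3*z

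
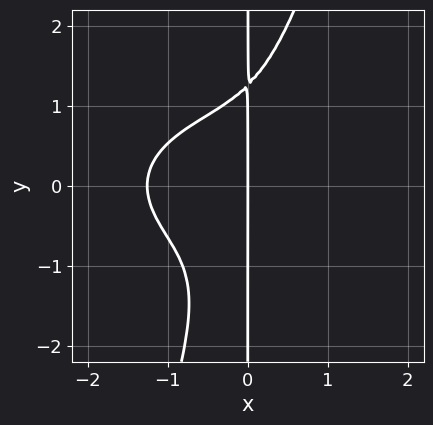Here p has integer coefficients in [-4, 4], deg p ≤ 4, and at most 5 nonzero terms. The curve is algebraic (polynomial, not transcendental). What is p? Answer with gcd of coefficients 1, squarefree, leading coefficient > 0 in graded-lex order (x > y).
x^4 + 3*x^2*y^2 - x*y^3 + 2*x

deg p = 4.
Against the integer gridlines: one x-axis crossing is at x = 0; the visible y-axis segment lies entirely on the curve.
Solving for integer coefficients yields p as stated.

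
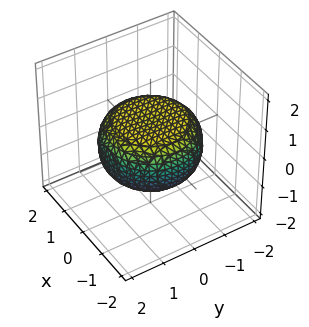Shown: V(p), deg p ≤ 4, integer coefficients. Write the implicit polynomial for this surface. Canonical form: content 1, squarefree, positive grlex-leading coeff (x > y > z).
x^4 + 2*x^2*y^2 + y^4 - x^2 - y^2 + 3*z^2 - 2

(a) deg p = 4. The shape is more complex than any degree-3 surface.
(b) Symmetries: every cross-section ⟂ z is a circle, so x, y appear only via x² + y².
(c) Reading off the gridlines: a circular section at z = 0 has radius between 1 and 2.
(d) Fitting integer coefficients to these (and the overall shape) gives p.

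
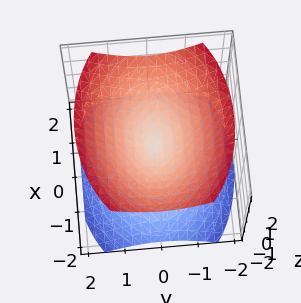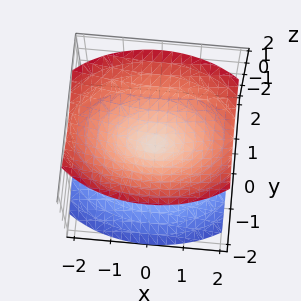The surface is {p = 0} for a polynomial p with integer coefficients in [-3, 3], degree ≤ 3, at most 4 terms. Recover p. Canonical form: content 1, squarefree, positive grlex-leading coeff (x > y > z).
x^2 + 2*y^2 - 2*z^2

(a) The picture has 2 separate pieces. They look like related sheets of one shape, so recover p as a whole.
(b) deg p = 2. A double cone through the origin; a quadric.
(c) Symmetries: mirror symmetry y ↦ −y ⇒ only even powers of y; mirror symmetry z ↦ −z ⇒ only even powers of z; mirror symmetry x ↦ −x ⇒ only even powers of x.
(d) From the visible intercepts: it meets the x-axis at x = 0 (among the integer gridlines); it crosses the y-axis at the gridline y = 0; one z-axis crossing is at z = 0.
(e) Solving for integer coefficients yields p as stated.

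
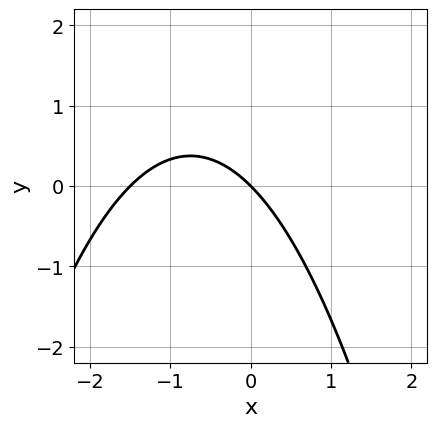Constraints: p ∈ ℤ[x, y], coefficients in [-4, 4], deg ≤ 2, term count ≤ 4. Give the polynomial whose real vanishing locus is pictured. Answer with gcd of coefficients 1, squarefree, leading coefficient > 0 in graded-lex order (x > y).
1. Degree: no degree-1 curve has this shape, so deg p = 2.
2. From the visible intercepts: it crosses the y-axis at the gridline y = 0; one x-axis crossing is at x = 0.
3. Assembling these constraints gives the stated polynomial.

2*x^2 + 3*x + 3*y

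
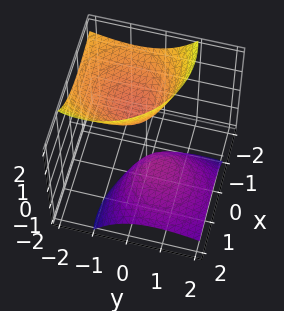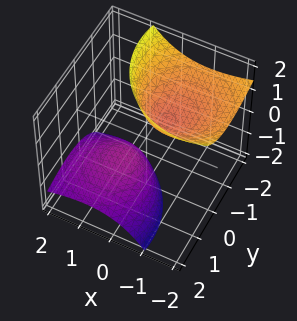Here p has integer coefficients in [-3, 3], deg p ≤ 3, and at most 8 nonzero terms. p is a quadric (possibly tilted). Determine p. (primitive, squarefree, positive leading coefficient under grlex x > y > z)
2*x^2 + 3*x*z + 2*y^2 + 3*y*z - z^2 + 1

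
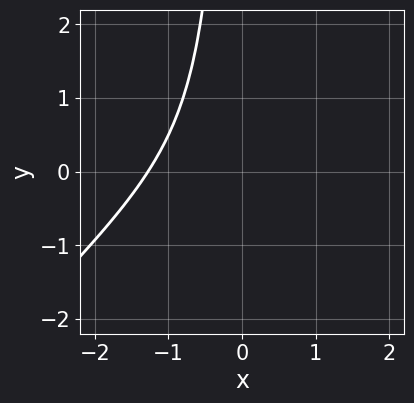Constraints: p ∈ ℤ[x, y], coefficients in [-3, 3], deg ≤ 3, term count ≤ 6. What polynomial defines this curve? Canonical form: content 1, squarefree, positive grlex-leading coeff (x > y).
(a) deg p = 3.
(b) Reading off the gridlines: no y-intercept at any integer in the box.
(c) The integer polynomial consistent with all of this is the stated p.

3*x^3 - 3*x^2*y + 2*x^2 + x*y + 3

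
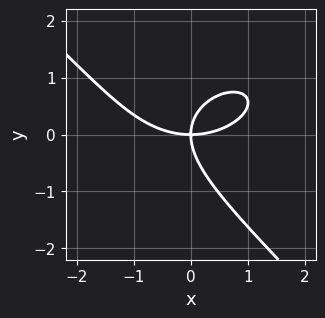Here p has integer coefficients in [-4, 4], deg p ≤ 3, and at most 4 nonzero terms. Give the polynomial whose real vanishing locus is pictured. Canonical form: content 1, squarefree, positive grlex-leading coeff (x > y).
x^3 + x*y^2 + 2*y^3 - 3*x*y

(a) The degree is 3 — a generic line meets the curve in up to 3 points.
(b) Checking where it meets the axes: it crosses the x-axis at the gridline x = 0; it crosses the y-axis at the gridline y = 0.
(c) Solving for integer coefficients yields p as stated.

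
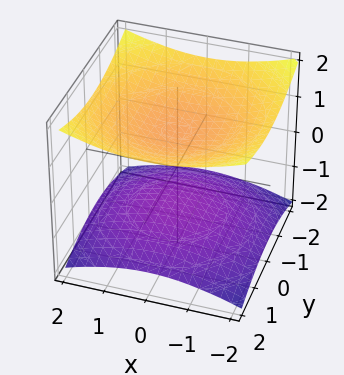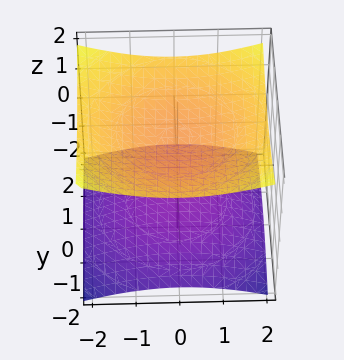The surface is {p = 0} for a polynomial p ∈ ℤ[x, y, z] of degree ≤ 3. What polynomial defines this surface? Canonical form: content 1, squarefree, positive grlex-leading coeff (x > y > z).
There are 2 components. Treating them together as one polynomial.
The degree is 2 — two sheets facing apart; a quadric.
Symmetries: rotational symmetry about the z-axis ⇒ p depends on x, y only through x² + y²; mirror symmetry z ↦ −z ⇒ only even powers of z.
Observable constraints: it misses every integer gridline on the x-axis; no y-intercept at any integer in the box; the z-axis gridline crossings are at z ∈ {-1, 1}.
Matching integer coefficients to the picture gives p.

x^2 + y^2 - 3*z^2 + 3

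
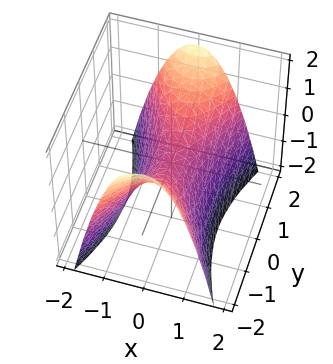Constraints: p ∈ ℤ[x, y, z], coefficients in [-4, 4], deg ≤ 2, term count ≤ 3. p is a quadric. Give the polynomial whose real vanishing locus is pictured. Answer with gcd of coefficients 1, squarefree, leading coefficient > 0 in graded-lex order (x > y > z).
3*x^2 - y^2 + 2*z

1. deg p = 2.
2. Symmetries: mirror symmetry y ↦ −y ⇒ only even powers of y; mirror symmetry x ↦ −x ⇒ only even powers of x.
3. Checking where it meets the axes: it meets the x-axis at x = 0 (among the integer gridlines); one y-axis crossing is at y = 0; it meets the z-axis at z = 0 (among the integer gridlines).
4. The integer polynomial consistent with all of this is the stated p.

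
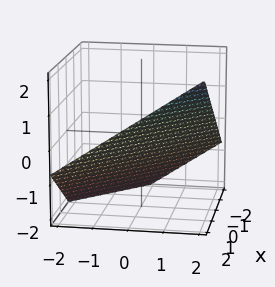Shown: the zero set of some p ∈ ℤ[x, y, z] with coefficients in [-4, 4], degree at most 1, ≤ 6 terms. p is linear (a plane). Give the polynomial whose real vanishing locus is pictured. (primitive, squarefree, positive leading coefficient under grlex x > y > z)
1. Degree: the surface is flat (a plane), so deg p = 1.
2. Reading off the gridlines: it crosses the y-axis at the gridline y = 1; one x-axis crossing is at x = 1.
3. Putting this together gives p.

2*x + 2*y - 3*z - 2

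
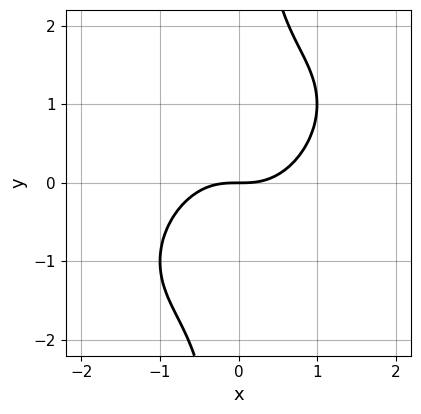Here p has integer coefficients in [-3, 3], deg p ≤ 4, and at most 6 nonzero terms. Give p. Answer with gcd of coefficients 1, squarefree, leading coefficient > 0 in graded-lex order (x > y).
(a) deg p = 3.
(b) From the axis intercepts and sections: it crosses the x-axis at the gridline x = 0; one y-axis crossing is at y = 0.
(c) Together with the visible shape, these determine p as stated.

x^3 - x^2*y + x*y^2 - y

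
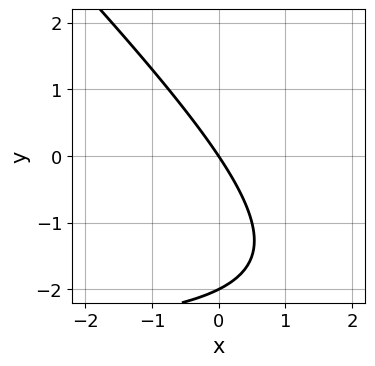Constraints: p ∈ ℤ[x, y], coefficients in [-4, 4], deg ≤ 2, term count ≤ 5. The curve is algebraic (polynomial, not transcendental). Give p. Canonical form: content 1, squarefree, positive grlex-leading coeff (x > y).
First, degree: a generic line meets the curve in up to 2 points, so deg p = 2.
Then, against the integer gridlines: it meets the x-axis at x = 0 (among the integer gridlines); the y-axis gridline crossings are at y ∈ {-2, 0}.
Finally, together with the visible shape, these determine p as stated.

x*y + y^2 + 3*x + 2*y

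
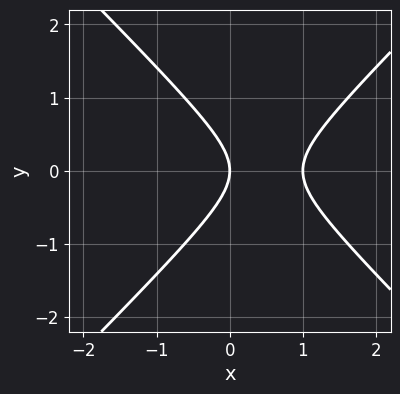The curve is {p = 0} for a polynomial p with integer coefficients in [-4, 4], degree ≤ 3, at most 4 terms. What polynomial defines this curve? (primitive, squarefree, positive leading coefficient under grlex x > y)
x^2 - y^2 - x

1. deg p = 2. A generic line meets the curve in up to 2 points.
2. Symmetries: the y ↦ −y reflection is a symmetry, so y appears only in even powers.
3. Against the integer gridlines: among the integer gridlines, it crosses the x-axis at x ∈ {0, 1}; it crosses the y-axis at the gridline y = 0.
4. Fitting integer coefficients to these (and the overall shape) gives p.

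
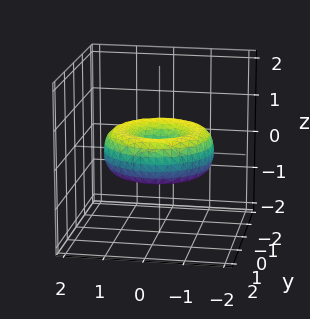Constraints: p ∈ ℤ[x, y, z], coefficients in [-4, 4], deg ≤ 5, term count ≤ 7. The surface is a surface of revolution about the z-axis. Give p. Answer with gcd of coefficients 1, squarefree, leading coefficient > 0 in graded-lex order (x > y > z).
x^4 + 2*x^2*y^2 + y^4 - 2*x^2 - 2*y^2 + 3*z^2

(a) Degree: a generic line meets the surface in up to 4 points, so deg p = 4.
(b) Symmetries: rotational symmetry about the z-axis ⇒ p depends on x, y only through x² + y².
(c) Observable constraints: it crosses the z-axis at the gridline z = 0; it meets the y-axis at y = 0 (among the integer gridlines); one x-axis crossing is at x = 0.
(d) Solving for integer coefficients yields p as stated.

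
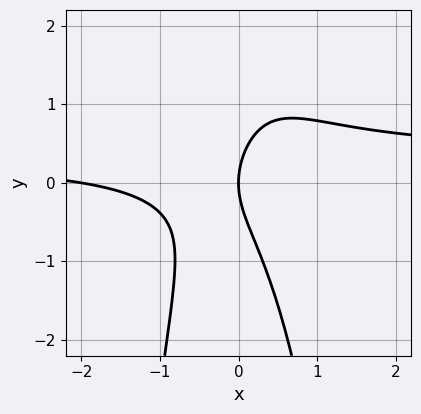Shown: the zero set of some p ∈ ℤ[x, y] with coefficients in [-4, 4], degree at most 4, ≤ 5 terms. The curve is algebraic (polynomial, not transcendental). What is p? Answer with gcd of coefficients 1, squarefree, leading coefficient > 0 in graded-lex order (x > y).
Degree: no degree-2 curve has this shape, so deg p = 3.
From the axis intercepts and sections: the x-axis gridline crossings are at x ∈ {-2, 0}; it crosses the y-axis at the gridline y = 0.
Fitting integer coefficients to these (and the overall shape) gives p.

3*x^2*y - x^2 + y^2 - 2*x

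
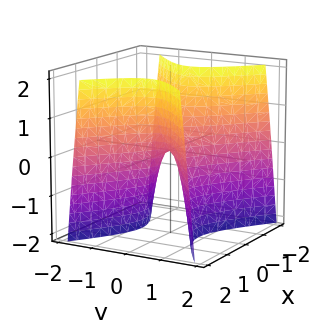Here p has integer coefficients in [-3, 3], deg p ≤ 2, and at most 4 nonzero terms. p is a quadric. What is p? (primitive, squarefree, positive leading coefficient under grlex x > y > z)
2*x^2 - 3*y^2 - z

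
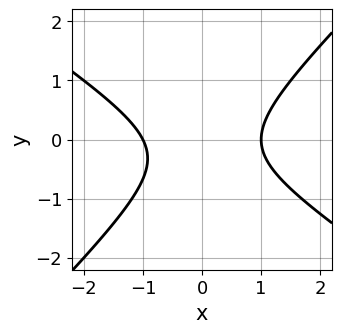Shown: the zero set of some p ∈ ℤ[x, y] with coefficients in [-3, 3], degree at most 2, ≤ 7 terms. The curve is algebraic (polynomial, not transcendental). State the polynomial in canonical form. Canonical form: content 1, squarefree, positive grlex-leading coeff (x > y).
First, degree: a generic line meets the curve in up to 2 points, so deg p = 2.
Then, observable constraints: it misses every integer gridline on the y-axis; the x-axis gridline crossings are at x ∈ {-1, 1}.
Finally, these observations pin down the coefficients.

2*x^2 + x*y - 3*y^2 - y - 2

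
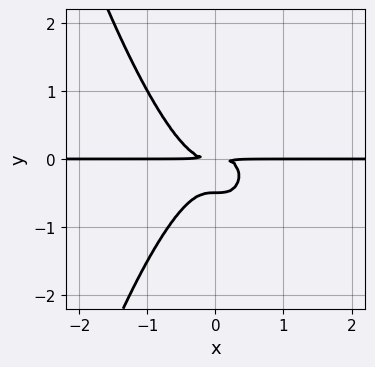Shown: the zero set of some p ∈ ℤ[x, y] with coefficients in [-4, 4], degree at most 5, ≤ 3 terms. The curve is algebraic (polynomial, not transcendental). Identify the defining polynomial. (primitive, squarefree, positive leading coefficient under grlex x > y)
First, the degree is 4 — a generic line meets the curve in up to 4 points.
Then, checking where it meets the axes: the visible x-axis segment lies entirely on the curve.
Finally, these observations pin down the coefficients.

3*x^3*y + 2*y^3 + y^2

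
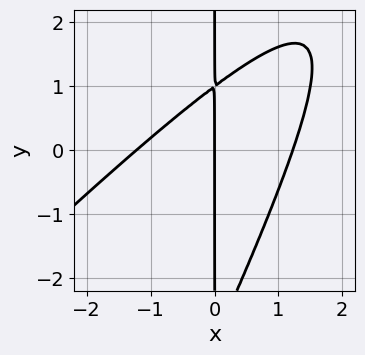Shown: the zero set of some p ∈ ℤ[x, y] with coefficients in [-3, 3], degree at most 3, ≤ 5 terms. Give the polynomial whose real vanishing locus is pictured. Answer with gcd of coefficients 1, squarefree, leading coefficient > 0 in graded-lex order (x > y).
2*x^3 - 3*x^2*y + x*y^2 + 2*x*y - 3*x

1. deg p = 3. No degree-2 curve has this shape.
2. From the visible intercepts: the visible y-axis segment lies entirely on the curve; it crosses the x-axis at the gridline x = 0.
3. Matching integer coefficients to the picture gives p.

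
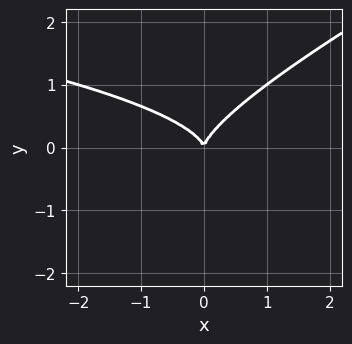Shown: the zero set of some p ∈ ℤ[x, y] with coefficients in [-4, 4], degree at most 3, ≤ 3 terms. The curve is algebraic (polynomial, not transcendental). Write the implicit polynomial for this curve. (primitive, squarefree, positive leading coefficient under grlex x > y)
1. deg p = 3.
2. Observable constraints: it meets the x-axis at x = 0 (among the integer gridlines); one y-axis crossing is at y = 0.
3. Solving for integer coefficients yields p as stated.

x*y^2 - 2*y^3 + x^2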